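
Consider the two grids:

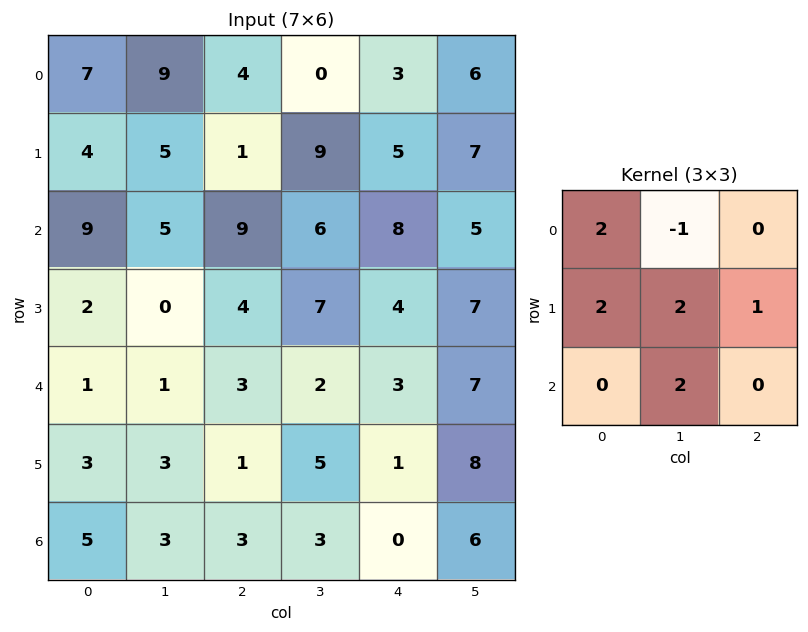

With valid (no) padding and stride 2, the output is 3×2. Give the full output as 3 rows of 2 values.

Output[0,0]: The receptive field on the input at this output position is [7 9 4 / 4 5 1 / 9 5 9]. Elementwise product with the kernel and sum: 7·2 + 9·-1 + 4·2 + 5·2 + 1·1 + 5·2.
Output[0,1]: The receptive field on the input at this output position is [4 0 3 / 1 9 5 / 9 6 8]. Elementwise product with the kernel and sum: 4·2 + 0·-1 + 1·2 + 9·2 + 5·1 + 6·2.

34 45
23 42
20 23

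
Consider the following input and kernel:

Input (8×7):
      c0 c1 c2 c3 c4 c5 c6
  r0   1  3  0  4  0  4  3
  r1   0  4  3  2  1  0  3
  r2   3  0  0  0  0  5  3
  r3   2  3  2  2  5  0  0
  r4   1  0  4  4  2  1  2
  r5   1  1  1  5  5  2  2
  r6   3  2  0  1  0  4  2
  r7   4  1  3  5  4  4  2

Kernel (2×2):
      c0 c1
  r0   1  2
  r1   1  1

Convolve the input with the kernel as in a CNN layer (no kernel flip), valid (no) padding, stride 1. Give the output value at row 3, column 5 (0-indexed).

3

The receptive field on the input at this output position is [0 0 / 1 2]. Elementwise product with the kernel and sum: 0·1 + 0·2 + 1·1 + 2·1.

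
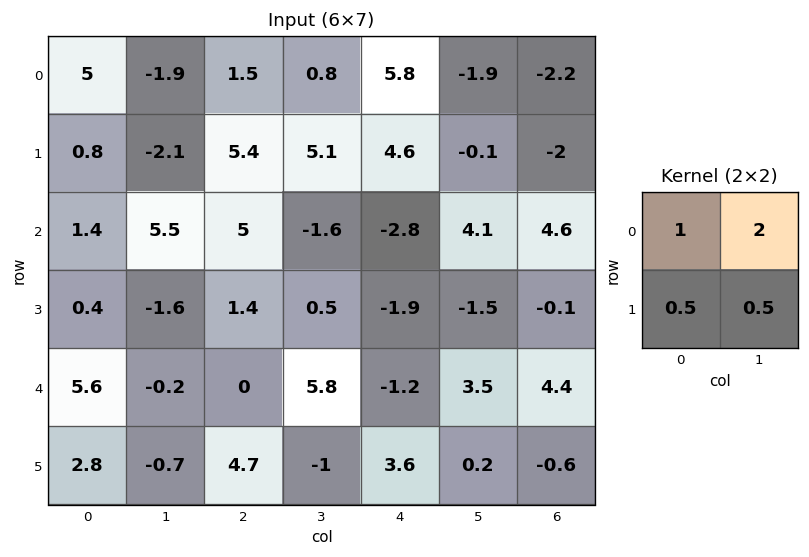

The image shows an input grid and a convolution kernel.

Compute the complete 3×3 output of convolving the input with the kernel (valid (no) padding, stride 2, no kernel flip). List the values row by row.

Output[0,0]: The receptive field on the input at this output position is [5 -1.9 / 0.8 -2.1]. Elementwise product with the kernel and sum: 5·1 + -1.9·2 + 0.8·0.5 + -2.1·0.5.

0.55 8.35 4.25
11.8 2.75 3.7
6.25 13.45 7.7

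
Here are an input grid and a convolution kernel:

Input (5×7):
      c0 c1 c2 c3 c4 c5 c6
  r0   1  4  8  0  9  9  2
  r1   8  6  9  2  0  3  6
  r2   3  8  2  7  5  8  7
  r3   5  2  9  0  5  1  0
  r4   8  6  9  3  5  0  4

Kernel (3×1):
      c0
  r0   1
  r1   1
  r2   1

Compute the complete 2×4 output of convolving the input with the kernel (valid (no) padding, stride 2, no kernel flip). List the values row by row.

Output[0,0]: The receptive field on the input at this output position is [1 / 8 / 3]. Elementwise product with the kernel and sum: 1·1 + 8·1 + 3·1.
Output[0,1]: The receptive field on the input at this output position is [8 / 9 / 2]. Elementwise product with the kernel and sum: 8·1 + 9·1 + 2·1.

12 19 14 15
16 20 15 11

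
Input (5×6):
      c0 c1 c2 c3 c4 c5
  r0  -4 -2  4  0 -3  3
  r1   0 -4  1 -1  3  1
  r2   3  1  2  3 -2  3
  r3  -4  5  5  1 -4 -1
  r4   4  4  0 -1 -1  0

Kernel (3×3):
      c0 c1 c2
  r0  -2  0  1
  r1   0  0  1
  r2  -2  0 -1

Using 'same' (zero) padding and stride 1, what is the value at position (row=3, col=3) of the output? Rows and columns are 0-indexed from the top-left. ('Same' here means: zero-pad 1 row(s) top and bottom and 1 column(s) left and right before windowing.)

-9

The receptive field on the zero-padded input at this output position is [2 3 -2 / 5 1 -4 / 0 -1 -1]. Elementwise product with the kernel and sum: 2·-2 + -2·1 + -4·1 + 0·-2 + -1·-1.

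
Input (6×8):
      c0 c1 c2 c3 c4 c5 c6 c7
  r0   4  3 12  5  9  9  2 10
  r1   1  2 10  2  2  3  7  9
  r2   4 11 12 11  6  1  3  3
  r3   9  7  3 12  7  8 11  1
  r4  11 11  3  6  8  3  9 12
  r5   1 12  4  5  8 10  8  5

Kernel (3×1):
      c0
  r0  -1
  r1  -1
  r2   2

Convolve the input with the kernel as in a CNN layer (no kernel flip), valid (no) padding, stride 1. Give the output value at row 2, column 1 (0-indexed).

4

The receptive field on the input at this output position is [11 / 7 / 11]. Elementwise product with the kernel and sum: 11·-1 + 7·-1 + 11·2.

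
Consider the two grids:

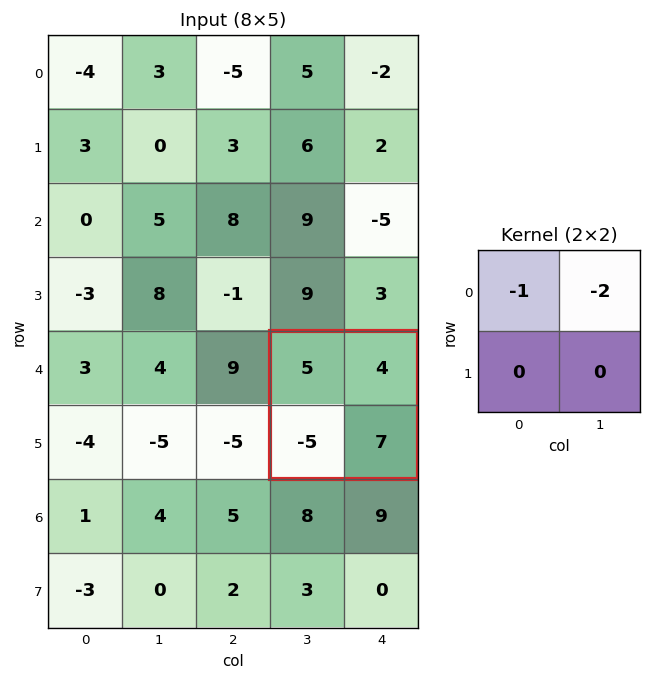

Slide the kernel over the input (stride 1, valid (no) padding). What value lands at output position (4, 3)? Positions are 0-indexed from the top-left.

-13

The receptive field on the input at this output position is [5 4 / -5 7]. Elementwise product with the kernel and sum: 5·-1 + 4·-2.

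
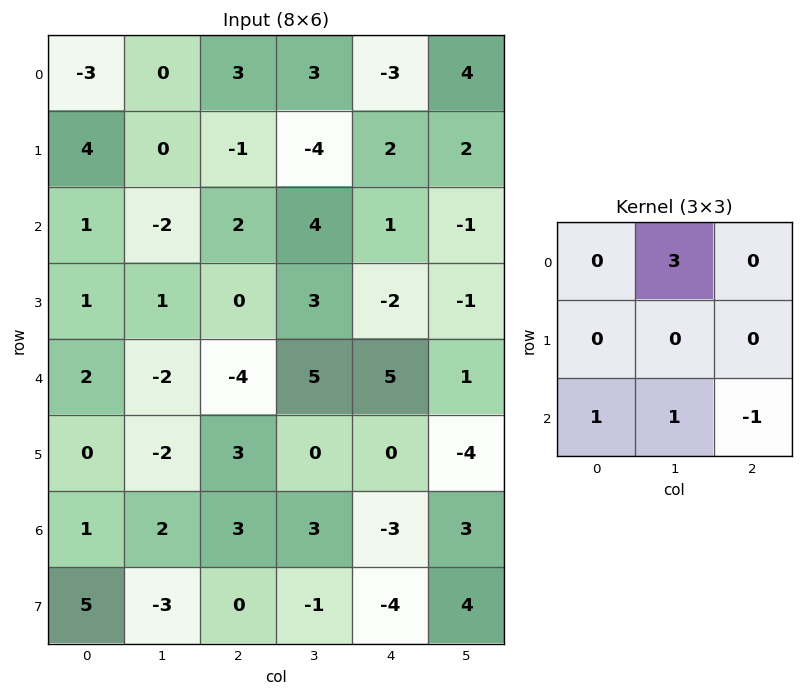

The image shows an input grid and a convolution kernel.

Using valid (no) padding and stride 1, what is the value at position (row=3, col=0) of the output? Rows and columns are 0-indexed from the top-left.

The receptive field on the input at this output position is [1 1 0 / 2 -2 -4 / 0 -2 3]. Elementwise product with the kernel and sum: 1·3 + 0·1 + -2·1 + 3·-1.

-2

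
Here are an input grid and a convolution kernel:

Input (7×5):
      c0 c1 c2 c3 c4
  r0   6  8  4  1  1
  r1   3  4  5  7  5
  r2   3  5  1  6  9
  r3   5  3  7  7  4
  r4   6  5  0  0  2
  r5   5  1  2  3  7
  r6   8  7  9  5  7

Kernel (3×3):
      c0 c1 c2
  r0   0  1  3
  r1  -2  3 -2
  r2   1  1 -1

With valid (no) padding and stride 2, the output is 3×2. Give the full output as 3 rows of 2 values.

Output[0,0]: The receptive field on the input at this output position is [6 8 4 / 3 4 5 / 3 5 1]. Elementwise product with the kernel and sum: 8·1 + 4·3 + 3·-2 + 4·3 + 5·-2 + 3·1 + 5·1 + 1·-1.
Output[0,1]: The receptive field on the input at this output position is [4 1 1 / 5 7 5 / 1 6 9]. Elementwise product with the kernel and sum: 1·1 + 1·3 + 5·-2 + 7·3 + 5·-2 + 1·1 + 6·1 + 9·-1.

23 3
4 30
0 4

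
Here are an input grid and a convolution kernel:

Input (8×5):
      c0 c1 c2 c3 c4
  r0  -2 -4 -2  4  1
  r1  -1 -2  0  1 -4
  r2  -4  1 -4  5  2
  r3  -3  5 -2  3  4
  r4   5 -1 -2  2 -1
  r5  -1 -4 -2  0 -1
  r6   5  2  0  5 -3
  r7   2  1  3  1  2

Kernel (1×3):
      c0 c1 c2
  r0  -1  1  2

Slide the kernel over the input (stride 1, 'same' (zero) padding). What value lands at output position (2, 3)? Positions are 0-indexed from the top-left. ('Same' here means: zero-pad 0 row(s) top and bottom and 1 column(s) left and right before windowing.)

The receptive field on the zero-padded input at this output position is [-4 5 2]. Elementwise product with the kernel and sum: -4·-1 + 5·1 + 2·2.

13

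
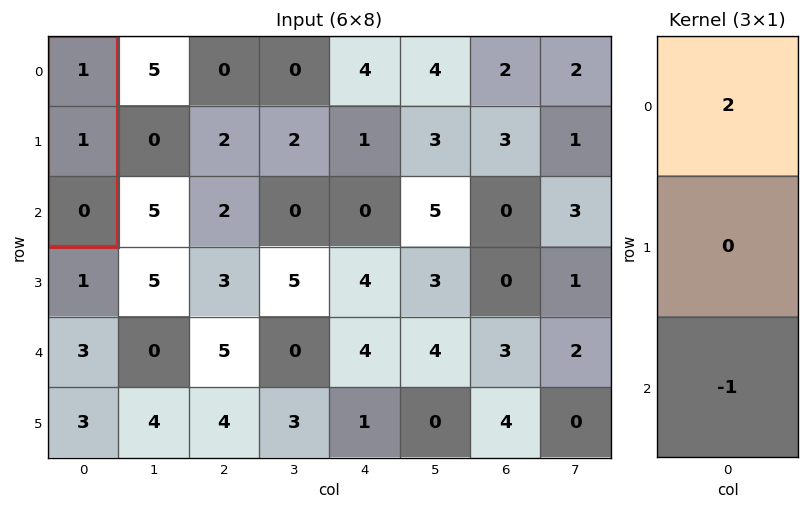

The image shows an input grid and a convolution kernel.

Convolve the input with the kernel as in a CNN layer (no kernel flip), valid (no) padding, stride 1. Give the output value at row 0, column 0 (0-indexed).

2

The receptive field on the input at this output position is [1 / 1 / 0]. Elementwise product with the kernel and sum: 1·2 + 0·-1.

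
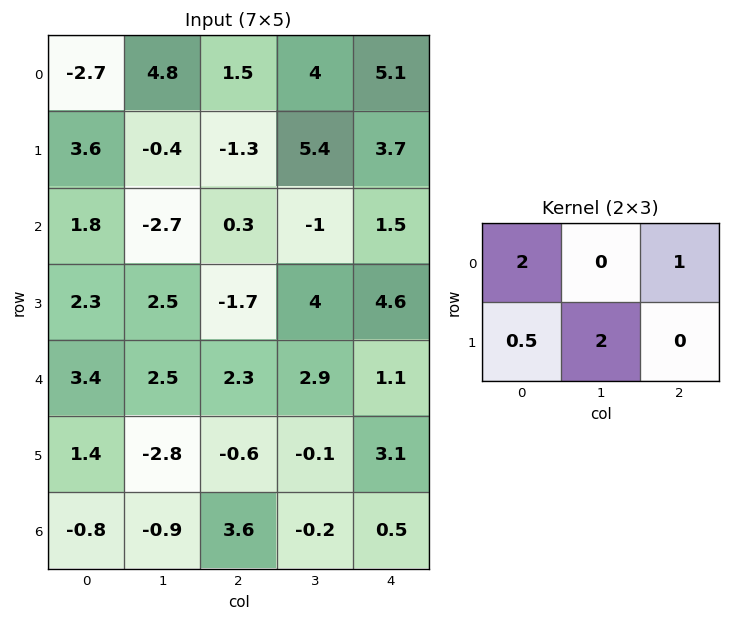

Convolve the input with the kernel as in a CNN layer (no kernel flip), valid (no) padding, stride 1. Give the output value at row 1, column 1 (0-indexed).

3.85

The receptive field on the input at this output position is [-0.4 -1.3 5.4 / -2.7 0.3 -1]. Elementwise product with the kernel and sum: -0.4·2 + 5.4·1 + -2.7·0.5 + 0.3·2.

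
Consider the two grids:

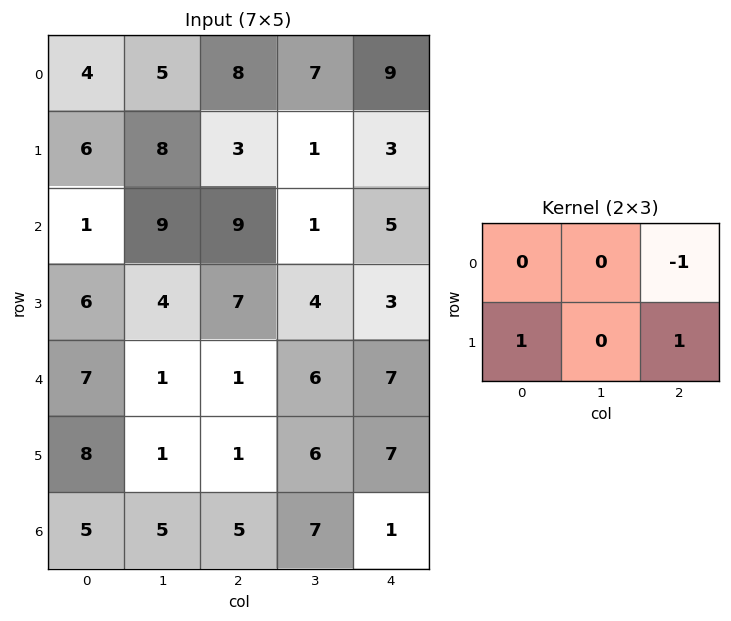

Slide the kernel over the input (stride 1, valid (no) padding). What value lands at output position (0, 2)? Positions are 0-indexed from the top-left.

-3

The receptive field on the input at this output position is [8 7 9 / 3 1 3]. Elementwise product with the kernel and sum: 9·-1 + 3·1 + 3·1.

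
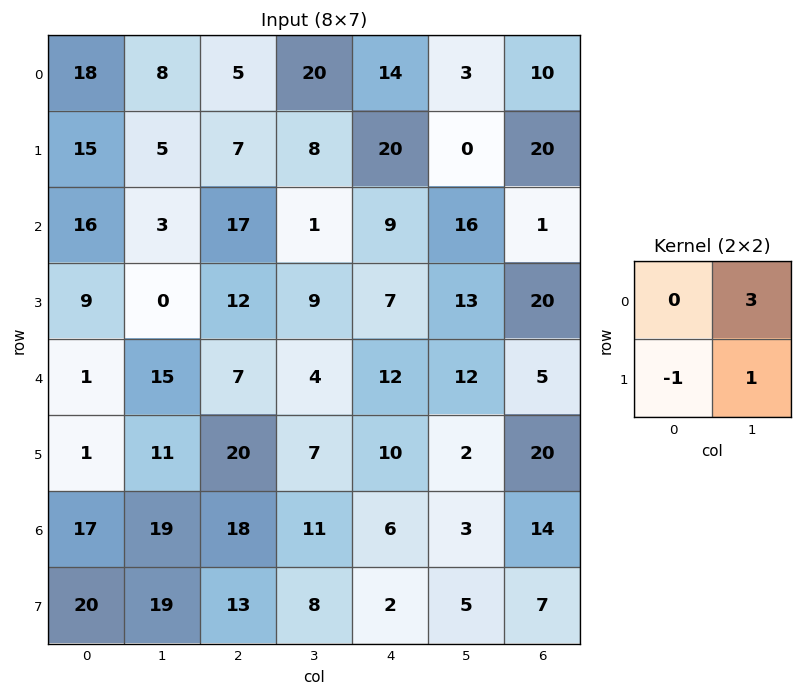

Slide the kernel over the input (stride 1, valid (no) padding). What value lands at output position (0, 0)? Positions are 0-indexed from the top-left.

14

The receptive field on the input at this output position is [18 8 / 15 5]. Elementwise product with the kernel and sum: 8·3 + 15·-1 + 5·1.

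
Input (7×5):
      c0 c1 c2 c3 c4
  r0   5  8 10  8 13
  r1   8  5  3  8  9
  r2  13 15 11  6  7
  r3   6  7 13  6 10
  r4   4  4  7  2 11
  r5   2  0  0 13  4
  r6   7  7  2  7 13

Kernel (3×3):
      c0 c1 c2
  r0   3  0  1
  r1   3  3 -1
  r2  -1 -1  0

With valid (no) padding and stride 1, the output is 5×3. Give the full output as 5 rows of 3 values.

Output[0,0]: The receptive field on the input at this output position is [5 8 10 / 8 5 3 / 13 15 11]. Elementwise product with the kernel and sum: 5·3 + 10·1 + 8·3 + 5·3 + 3·-1 + 13·-1 + 15·-1.

33 22 50
87 75 43
68 94 78
46 58 52
11 -8 58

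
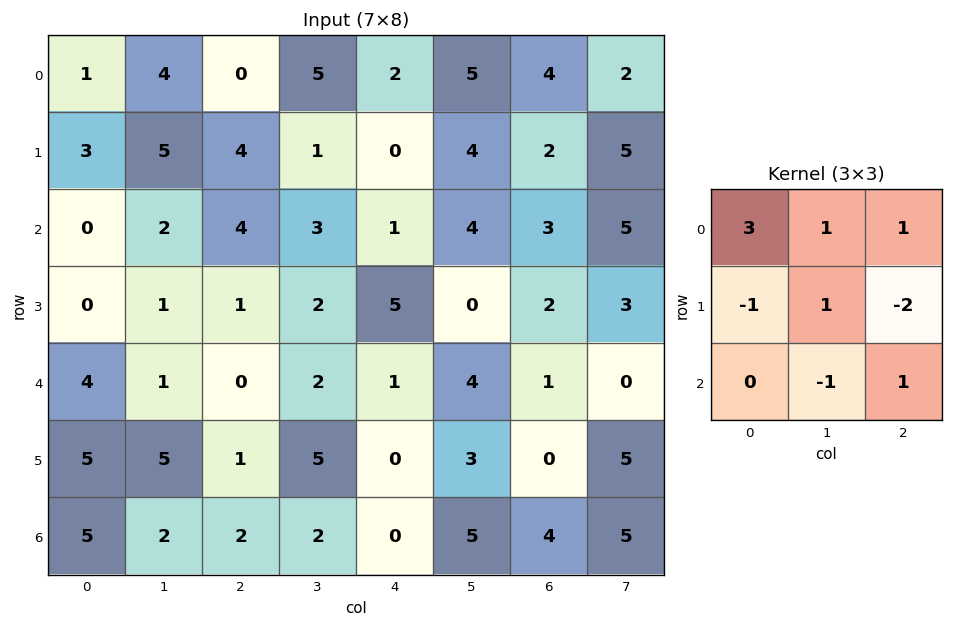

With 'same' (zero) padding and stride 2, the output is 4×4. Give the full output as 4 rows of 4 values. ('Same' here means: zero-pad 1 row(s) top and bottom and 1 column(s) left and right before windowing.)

Output[0,0]: The receptive field on the zero-padded input at this output position is [0 0 0 / 0 1 4 / 0 3 5]. Elementwise product with the kernel and sum: 0·3 + 0·1 + 0·1 + 0·-1 + 1·1 + 4·-2 + 3·-1 + 5·1.

-5 -17 -9 -2
5 17 -8 9
3 5 5 7
11 17 6 3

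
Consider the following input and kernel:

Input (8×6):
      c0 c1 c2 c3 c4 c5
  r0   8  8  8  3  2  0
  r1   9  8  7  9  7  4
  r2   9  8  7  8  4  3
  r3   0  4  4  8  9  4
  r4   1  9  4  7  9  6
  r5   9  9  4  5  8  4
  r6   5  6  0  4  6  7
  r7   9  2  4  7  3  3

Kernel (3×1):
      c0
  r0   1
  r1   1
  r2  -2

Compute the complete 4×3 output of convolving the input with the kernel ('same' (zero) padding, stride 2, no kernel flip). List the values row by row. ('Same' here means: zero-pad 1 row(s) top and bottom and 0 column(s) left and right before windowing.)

-10 -6 -12
18 6 -7
-17 0 2
-4 -4 8

Output[0,0]: The receptive field on the zero-padded input at this output position is [0 / 8 / 9]. Elementwise product with the kernel and sum: 0·1 + 8·1 + 9·-2.
Output[0,1]: The receptive field on the zero-padded input at this output position is [0 / 8 / 7]. Elementwise product with the kernel and sum: 0·1 + 8·1 + 7·-2.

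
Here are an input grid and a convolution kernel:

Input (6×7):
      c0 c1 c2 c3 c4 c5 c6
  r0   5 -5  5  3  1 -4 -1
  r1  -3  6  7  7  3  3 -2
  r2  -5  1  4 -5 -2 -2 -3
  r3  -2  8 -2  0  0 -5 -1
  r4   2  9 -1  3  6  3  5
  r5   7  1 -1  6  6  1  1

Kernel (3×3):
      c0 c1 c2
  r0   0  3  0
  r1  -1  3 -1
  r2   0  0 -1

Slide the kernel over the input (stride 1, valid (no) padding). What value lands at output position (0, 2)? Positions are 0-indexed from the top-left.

The receptive field on the input at this output position is [5 3 1 / 7 7 3 / 4 -5 -2]. Elementwise product with the kernel and sum: 3·3 + 7·-1 + 7·3 + 3·-1 + -2·-1.

22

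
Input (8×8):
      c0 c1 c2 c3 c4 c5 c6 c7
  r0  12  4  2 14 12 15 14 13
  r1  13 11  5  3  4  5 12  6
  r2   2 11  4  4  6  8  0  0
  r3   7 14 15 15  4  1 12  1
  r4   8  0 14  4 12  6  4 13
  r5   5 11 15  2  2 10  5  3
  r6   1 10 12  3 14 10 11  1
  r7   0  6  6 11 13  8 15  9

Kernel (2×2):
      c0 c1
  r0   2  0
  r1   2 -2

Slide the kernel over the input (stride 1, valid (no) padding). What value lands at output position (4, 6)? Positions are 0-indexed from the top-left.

12

The receptive field on the input at this output position is [4 13 / 5 3]. Elementwise product with the kernel and sum: 4·2 + 5·2 + 3·-2.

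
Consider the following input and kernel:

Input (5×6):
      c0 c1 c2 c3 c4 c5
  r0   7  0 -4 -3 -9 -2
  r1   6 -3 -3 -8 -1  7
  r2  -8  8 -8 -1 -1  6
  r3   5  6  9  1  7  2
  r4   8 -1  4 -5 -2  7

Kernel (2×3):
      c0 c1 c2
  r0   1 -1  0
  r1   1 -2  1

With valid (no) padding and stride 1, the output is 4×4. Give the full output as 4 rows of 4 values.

16 -1 11 7
-23 23 -2 0
-14 5 7 -11
13 -17 20 0

Output[0,0]: The receptive field on the input at this output position is [7 0 -4 / 6 -3 -3]. Elementwise product with the kernel and sum: 7·1 + 0·-1 + 6·1 + -3·-2 + -3·1.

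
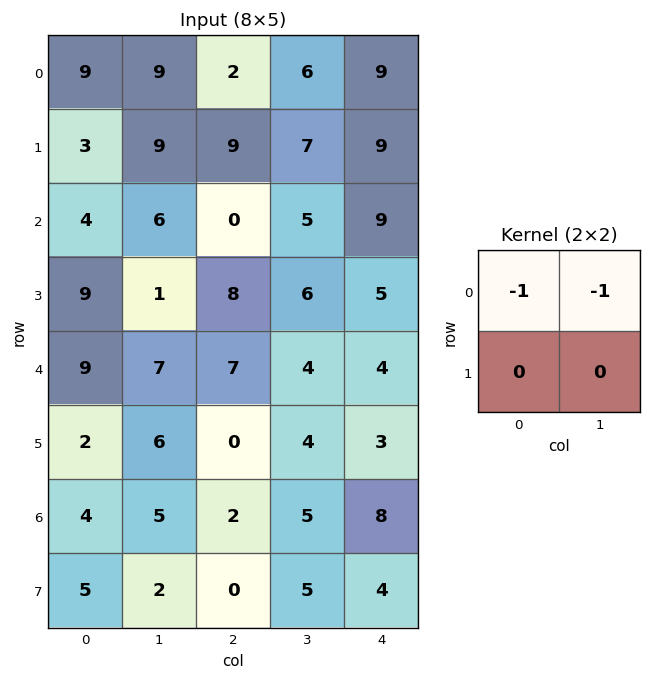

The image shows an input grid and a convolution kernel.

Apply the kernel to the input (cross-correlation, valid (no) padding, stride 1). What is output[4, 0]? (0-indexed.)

The receptive field on the input at this output position is [9 7 / 2 6]. Elementwise product with the kernel and sum: 9·-1 + 7·-1.

-16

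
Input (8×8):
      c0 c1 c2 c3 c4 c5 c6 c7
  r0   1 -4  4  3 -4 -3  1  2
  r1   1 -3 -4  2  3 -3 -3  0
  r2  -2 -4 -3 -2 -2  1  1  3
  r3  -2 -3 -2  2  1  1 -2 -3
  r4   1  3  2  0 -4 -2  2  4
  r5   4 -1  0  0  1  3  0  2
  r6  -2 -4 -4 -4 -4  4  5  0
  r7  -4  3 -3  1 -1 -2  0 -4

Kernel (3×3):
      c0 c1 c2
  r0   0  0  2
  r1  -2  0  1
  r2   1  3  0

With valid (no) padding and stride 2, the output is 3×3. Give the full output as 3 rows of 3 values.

-12 -6 -6
6 3 -12
-18 -23 10

Output[0,0]: The receptive field on the input at this output position is [1 -4 4 / 1 -3 -4 / -2 -4 -3]. Elementwise product with the kernel and sum: 4·2 + 1·-2 + -4·1 + -2·1 + -4·3.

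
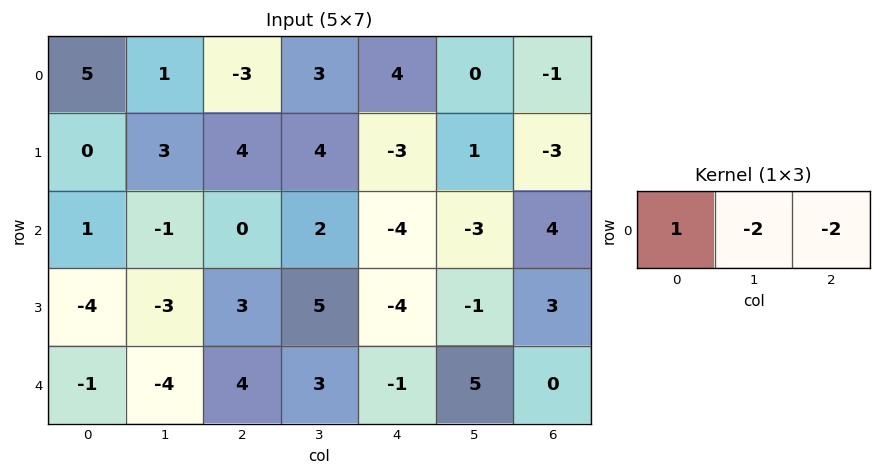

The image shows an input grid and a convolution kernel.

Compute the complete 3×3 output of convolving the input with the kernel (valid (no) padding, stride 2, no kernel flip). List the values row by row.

9 -17 6
3 4 -6
-1 0 -11

Output[0,0]: The receptive field on the input at this output position is [5 1 -3]. Elementwise product with the kernel and sum: 5·1 + 1·-2 + -3·-2.
Output[0,1]: The receptive field on the input at this output position is [-3 3 4]. Elementwise product with the kernel and sum: -3·1 + 3·-2 + 4·-2.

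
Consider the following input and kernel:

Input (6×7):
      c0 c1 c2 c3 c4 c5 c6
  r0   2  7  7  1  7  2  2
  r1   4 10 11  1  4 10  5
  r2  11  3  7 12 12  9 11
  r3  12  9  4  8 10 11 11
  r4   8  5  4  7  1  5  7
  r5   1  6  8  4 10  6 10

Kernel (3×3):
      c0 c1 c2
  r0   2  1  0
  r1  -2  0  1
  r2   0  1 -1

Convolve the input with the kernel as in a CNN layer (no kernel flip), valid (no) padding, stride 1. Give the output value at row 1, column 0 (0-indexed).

8

The receptive field on the input at this output position is [4 10 11 / 11 3 7 / 12 9 4]. Elementwise product with the kernel and sum: 4·2 + 10·1 + 11·-2 + 7·1 + 9·1 + 4·-1.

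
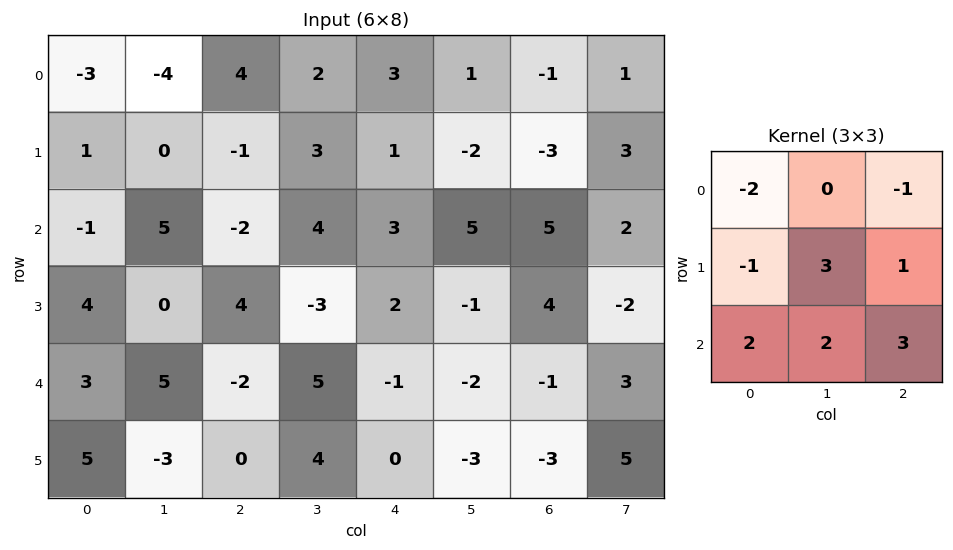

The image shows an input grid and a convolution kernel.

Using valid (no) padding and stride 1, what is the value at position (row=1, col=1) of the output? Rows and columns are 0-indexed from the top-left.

-11

The receptive field on the input at this output position is [0 -1 3 / 5 -2 4 / 0 4 -3]. Elementwise product with the kernel and sum: 0·-2 + 3·-1 + 5·-1 + -2·3 + 4·1 + 0·2 + 4·2 + -3·3.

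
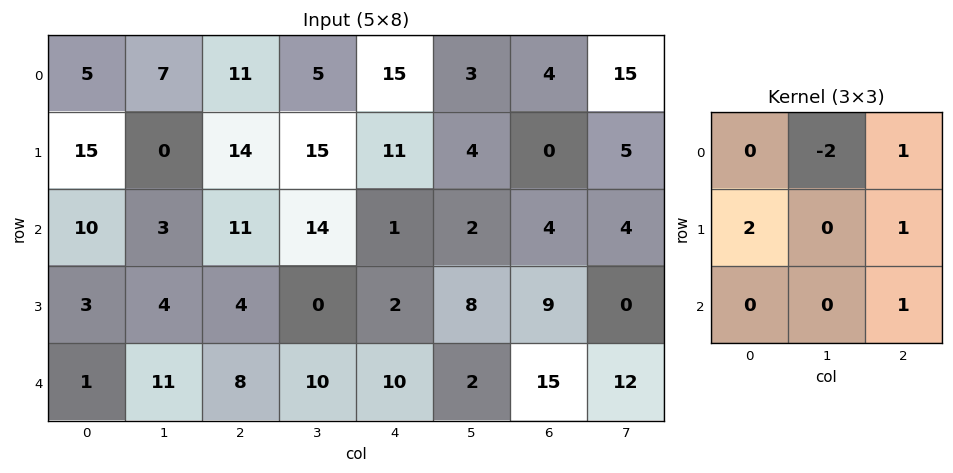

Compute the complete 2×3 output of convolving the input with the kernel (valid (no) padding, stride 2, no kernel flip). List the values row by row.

Output[0,0]: The receptive field on the input at this output position is [5 7 11 / 15 0 14 / 10 3 11]. Elementwise product with the kernel and sum: 7·-2 + 11·1 + 15·2 + 14·1 + 11·1.

52 45 24
23 -7 28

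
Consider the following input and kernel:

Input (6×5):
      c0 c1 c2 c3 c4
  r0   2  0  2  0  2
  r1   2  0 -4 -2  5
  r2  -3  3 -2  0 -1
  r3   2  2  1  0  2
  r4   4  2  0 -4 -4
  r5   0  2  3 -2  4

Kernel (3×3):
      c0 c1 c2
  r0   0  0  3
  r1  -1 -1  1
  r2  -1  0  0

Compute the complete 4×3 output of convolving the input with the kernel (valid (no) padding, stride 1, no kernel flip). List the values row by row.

3 -1 19
-16 -9 15
-13 -5 -2
-3 -8 3

Output[0,0]: The receptive field on the input at this output position is [2 0 2 / 2 0 -4 / -3 3 -2]. Elementwise product with the kernel and sum: 2·3 + 2·-1 + 0·-1 + -4·1 + -3·-1.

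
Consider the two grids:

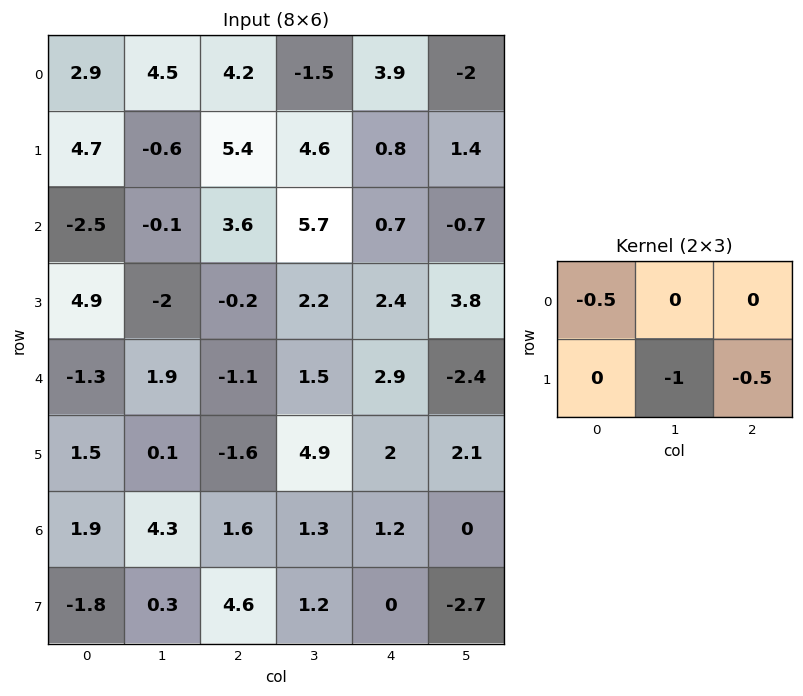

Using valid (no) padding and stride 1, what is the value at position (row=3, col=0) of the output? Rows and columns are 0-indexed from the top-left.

The receptive field on the input at this output position is [4.9 -2 -0.2 / -1.3 1.9 -1.1]. Elementwise product with the kernel and sum: 4.9·-0.5 + 1.9·-1 + -1.1·-0.5.

-3.8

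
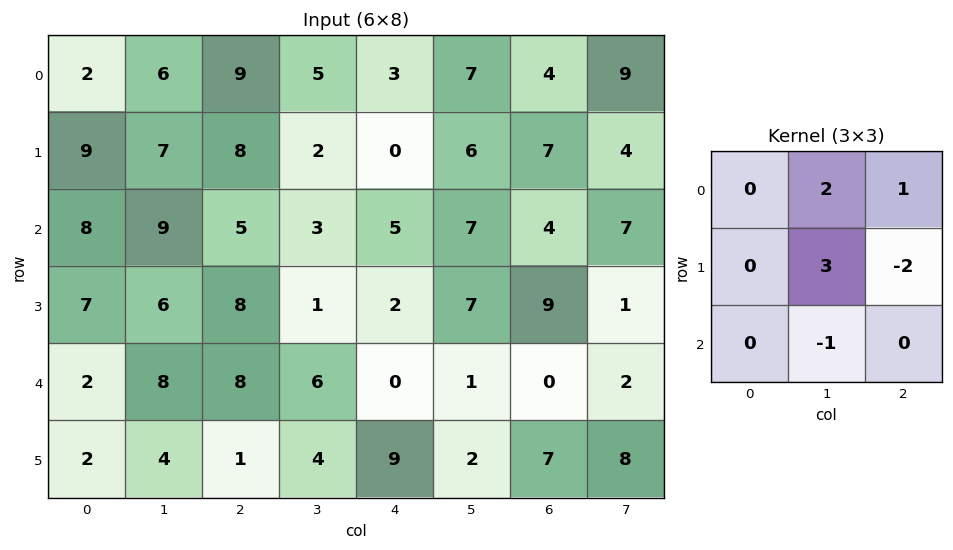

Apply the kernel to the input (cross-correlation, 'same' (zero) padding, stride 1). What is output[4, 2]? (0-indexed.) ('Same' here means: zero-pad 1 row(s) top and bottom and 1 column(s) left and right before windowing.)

The receptive field on the zero-padded input at this output position is [6 8 1 / 8 8 6 / 4 1 4]. Elementwise product with the kernel and sum: 8·2 + 1·1 + 8·3 + 6·-2 + 1·-1.

28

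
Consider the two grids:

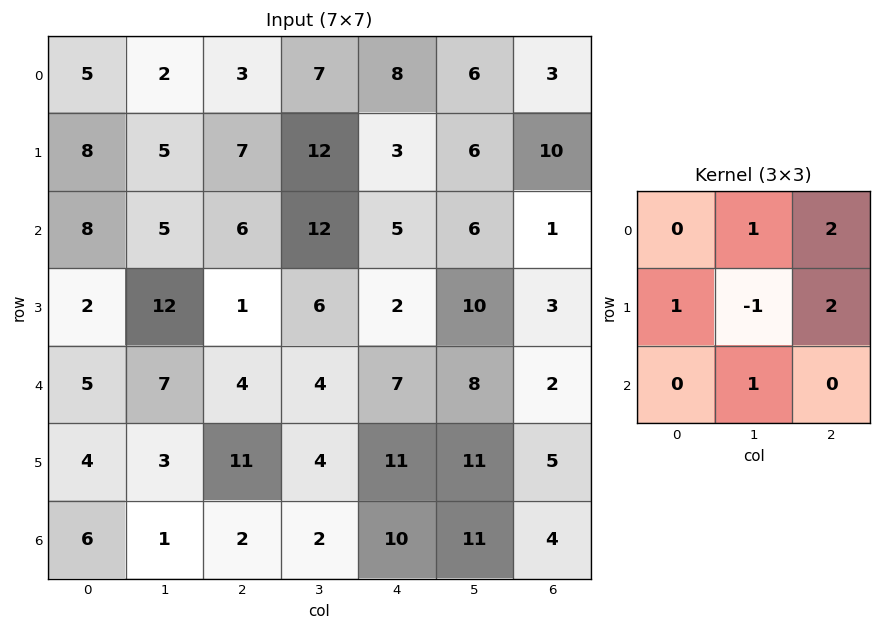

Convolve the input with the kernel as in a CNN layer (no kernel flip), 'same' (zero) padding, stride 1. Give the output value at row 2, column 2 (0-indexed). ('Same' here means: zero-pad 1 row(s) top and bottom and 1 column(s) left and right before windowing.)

55

The receptive field on the zero-padded input at this output position is [5 7 12 / 5 6 12 / 12 1 6]. Elementwise product with the kernel and sum: 7·1 + 12·2 + 5·1 + 6·-1 + 12·2 + 1·1.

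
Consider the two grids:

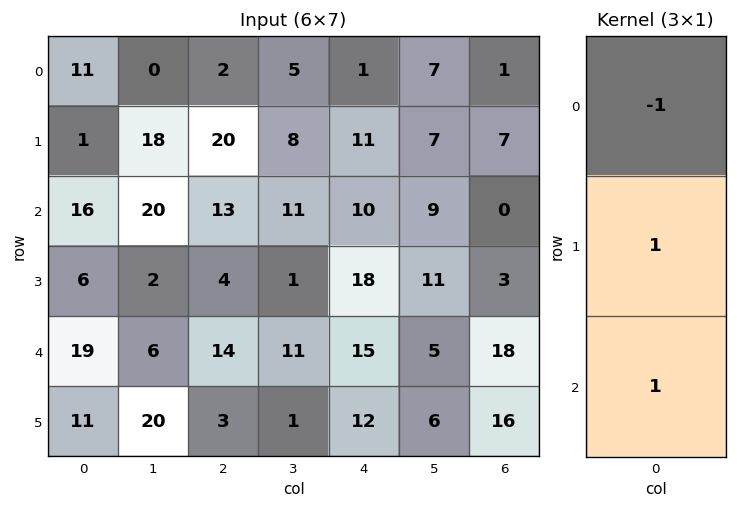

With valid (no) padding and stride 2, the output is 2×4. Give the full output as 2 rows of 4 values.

6 31 20 6
9 5 23 21

Output[0,0]: The receptive field on the input at this output position is [11 / 1 / 16]. Elementwise product with the kernel and sum: 11·-1 + 1·1 + 16·1.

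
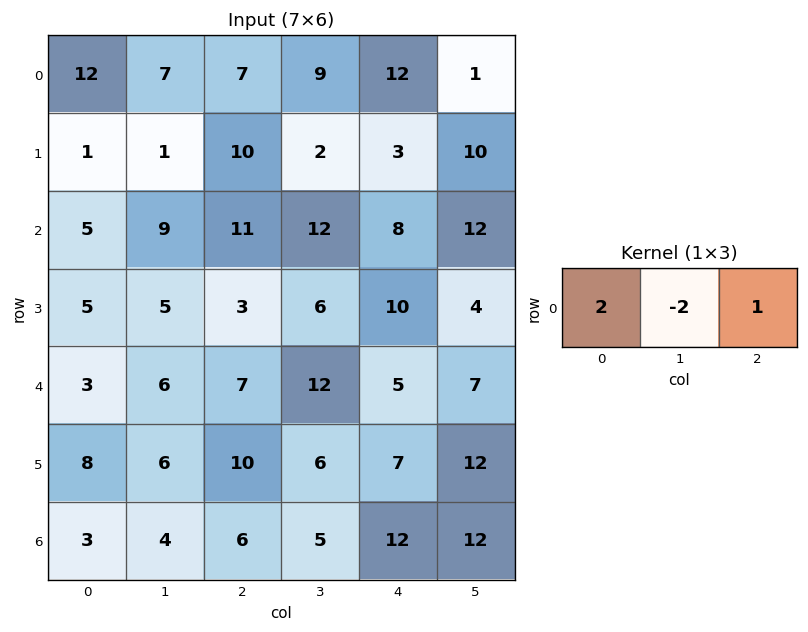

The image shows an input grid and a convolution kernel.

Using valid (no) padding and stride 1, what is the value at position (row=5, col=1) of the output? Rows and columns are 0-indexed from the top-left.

The receptive field on the input at this output position is [6 10 6]. Elementwise product with the kernel and sum: 6·2 + 10·-2 + 6·1.

-2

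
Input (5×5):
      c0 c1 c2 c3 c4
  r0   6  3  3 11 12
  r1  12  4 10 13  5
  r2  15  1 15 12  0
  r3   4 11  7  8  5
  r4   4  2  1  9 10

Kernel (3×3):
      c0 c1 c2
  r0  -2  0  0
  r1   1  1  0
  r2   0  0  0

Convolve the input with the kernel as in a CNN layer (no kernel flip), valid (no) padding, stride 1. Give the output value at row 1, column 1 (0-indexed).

The receptive field on the input at this output position is [4 10 13 / 1 15 12 / 11 7 8]. Elementwise product with the kernel and sum: 4·-2 + 1·1 + 15·1.

8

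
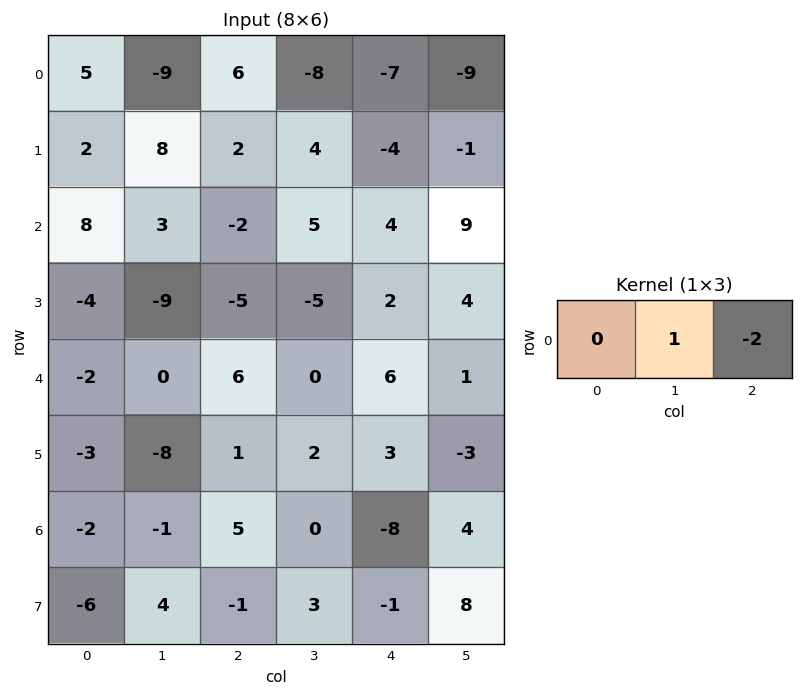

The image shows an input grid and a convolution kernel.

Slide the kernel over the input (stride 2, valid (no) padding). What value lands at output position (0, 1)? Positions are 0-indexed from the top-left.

6

The receptive field on the input at this output position is [6 -8 -7]. Elementwise product with the kernel and sum: -8·1 + -7·-2.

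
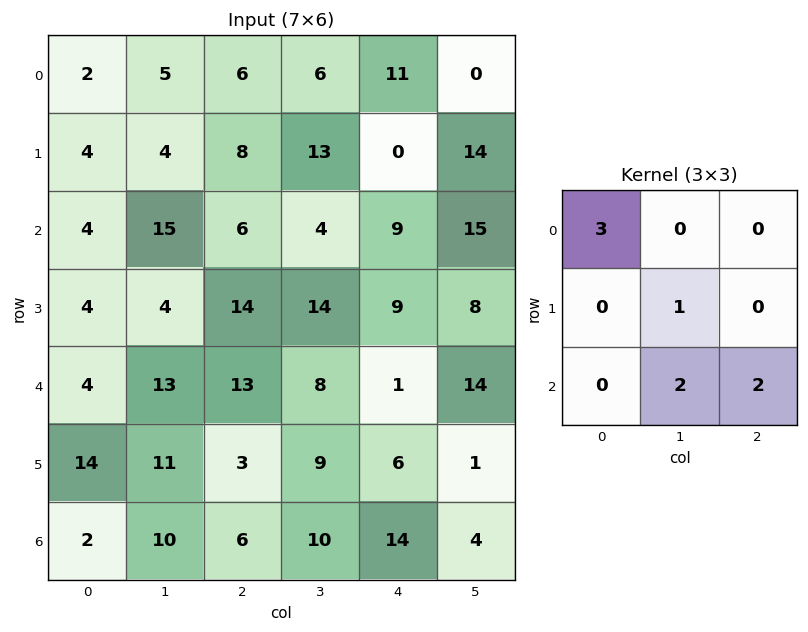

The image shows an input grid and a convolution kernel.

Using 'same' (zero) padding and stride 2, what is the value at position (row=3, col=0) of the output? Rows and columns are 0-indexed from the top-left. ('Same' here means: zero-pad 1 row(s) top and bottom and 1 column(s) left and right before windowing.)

2

The receptive field on the zero-padded input at this output position is [0 14 11 / 0 2 10 / 0 0 0]. Elementwise product with the kernel and sum: 0·3 + 2·1 + 0·2 + 0·2.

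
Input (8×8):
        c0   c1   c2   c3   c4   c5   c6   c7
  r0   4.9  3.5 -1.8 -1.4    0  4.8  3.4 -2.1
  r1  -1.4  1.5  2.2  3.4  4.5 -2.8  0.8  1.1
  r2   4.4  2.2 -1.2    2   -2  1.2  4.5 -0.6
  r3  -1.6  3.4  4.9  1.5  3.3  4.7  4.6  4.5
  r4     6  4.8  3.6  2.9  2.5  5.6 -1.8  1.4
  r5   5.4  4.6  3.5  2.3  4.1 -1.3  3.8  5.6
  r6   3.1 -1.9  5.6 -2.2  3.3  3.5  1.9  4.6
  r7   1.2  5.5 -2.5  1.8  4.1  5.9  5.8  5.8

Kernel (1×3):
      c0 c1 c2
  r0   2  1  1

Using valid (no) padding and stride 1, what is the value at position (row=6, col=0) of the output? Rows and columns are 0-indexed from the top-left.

The receptive field on the input at this output position is [3.1 -1.9 5.6]. Elementwise product with the kernel and sum: 3.1·2 + -1.9·1 + 5.6·1.

9.9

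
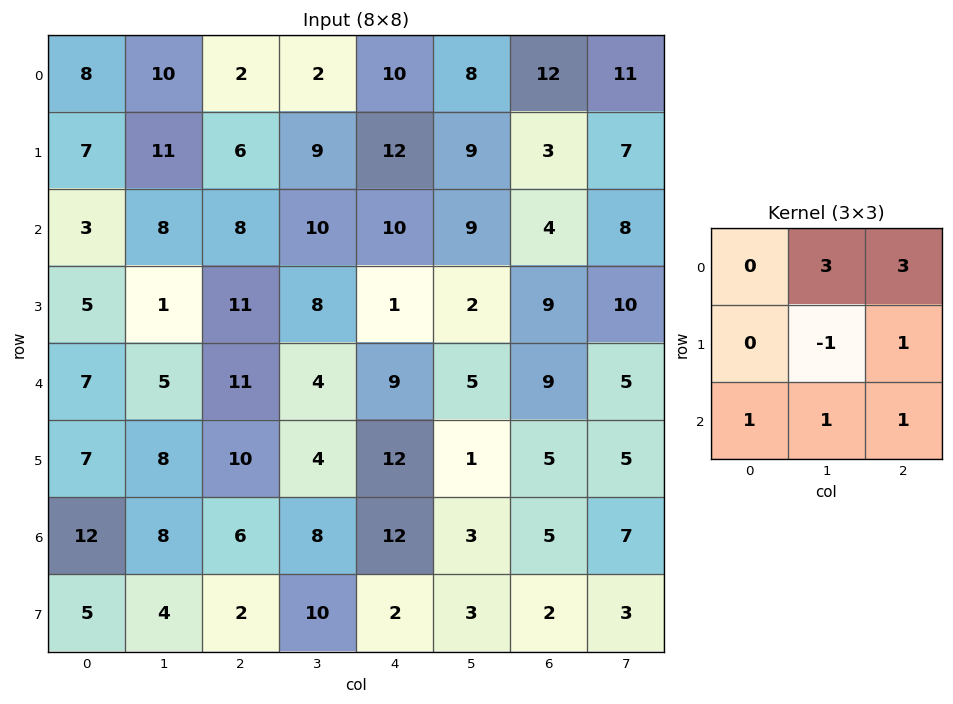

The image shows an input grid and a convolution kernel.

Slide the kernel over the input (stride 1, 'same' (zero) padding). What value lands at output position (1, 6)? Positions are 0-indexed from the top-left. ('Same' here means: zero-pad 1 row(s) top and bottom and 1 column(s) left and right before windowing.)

94

The receptive field on the zero-padded input at this output position is [8 12 11 / 9 3 7 / 9 4 8]. Elementwise product with the kernel and sum: 12·3 + 11·3 + 3·-1 + 7·1 + 9·1 + 4·1 + 8·1.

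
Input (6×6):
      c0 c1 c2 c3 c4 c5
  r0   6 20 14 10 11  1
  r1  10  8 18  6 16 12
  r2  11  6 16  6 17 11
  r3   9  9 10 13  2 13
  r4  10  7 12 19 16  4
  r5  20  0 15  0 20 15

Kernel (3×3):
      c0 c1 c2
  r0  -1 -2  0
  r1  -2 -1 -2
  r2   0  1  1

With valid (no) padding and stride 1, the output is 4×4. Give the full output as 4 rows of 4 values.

Output[0,0]: The receptive field on the input at this output position is [6 20 14 / 10 8 18 / 11 6 16]. Elementwise product with the kernel and sum: 6·-1 + 20·-2 + 10·-2 + 8·-1 + 18·-2 + 6·1 + 16·1.
Output[0,1]: The receptive field on the input at this output position is [20 14 10 / 8 18 6 / 6 16 6]. Elementwise product with the kernel and sum: 20·-1 + 14·-2 + 8·-2 + 18·-1 + 6·-2 + 16·1 + 6·1.

-88 -72 -85 -56
-67 -61 -87 -74
-51 -61 -30 -74
-63 -78 -91 -44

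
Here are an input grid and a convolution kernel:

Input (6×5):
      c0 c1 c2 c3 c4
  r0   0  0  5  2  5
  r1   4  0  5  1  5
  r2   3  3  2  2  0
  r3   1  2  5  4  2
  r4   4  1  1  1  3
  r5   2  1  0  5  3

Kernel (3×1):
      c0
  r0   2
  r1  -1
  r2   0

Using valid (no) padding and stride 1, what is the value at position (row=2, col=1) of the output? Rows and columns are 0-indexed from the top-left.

4

The receptive field on the input at this output position is [3 / 2 / 1]. Elementwise product with the kernel and sum: 3·2 + 2·-1.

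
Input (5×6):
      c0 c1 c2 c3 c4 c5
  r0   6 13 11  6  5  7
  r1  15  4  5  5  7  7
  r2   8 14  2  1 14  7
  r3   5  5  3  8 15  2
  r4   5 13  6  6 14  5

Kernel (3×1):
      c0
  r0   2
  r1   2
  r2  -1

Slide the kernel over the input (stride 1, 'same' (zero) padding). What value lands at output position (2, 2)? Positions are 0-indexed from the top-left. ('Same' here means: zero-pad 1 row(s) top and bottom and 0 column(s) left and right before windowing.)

11

The receptive field on the zero-padded input at this output position is [5 / 2 / 3]. Elementwise product with the kernel and sum: 5·2 + 2·2 + 3·-1.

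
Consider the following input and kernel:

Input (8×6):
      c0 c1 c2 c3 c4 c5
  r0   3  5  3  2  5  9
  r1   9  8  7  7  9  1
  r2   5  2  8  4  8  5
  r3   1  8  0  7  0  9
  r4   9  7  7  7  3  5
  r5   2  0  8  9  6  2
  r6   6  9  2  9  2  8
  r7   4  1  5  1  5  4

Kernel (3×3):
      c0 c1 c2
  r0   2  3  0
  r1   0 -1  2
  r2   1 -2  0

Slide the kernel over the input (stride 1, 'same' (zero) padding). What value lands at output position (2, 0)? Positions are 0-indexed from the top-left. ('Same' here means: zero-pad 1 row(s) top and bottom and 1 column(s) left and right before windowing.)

24

The receptive field on the zero-padded input at this output position is [0 9 8 / 0 5 2 / 0 1 8]. Elementwise product with the kernel and sum: 0·2 + 9·3 + 5·-1 + 2·2 + 0·1 + 1·-2.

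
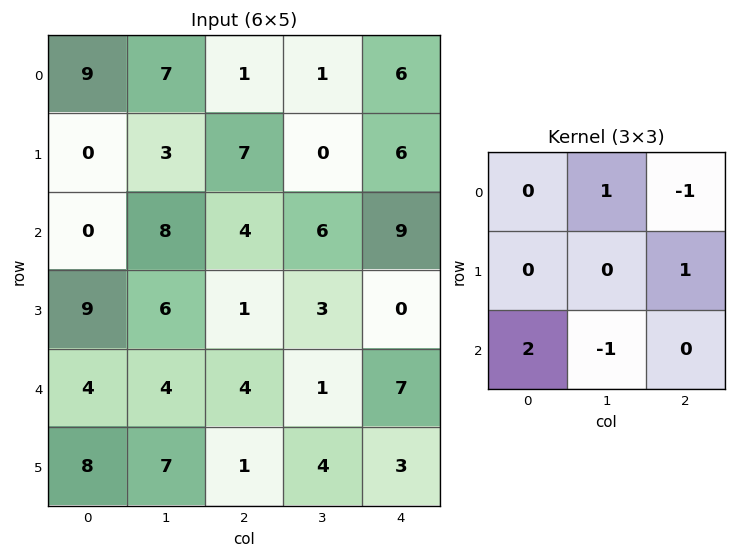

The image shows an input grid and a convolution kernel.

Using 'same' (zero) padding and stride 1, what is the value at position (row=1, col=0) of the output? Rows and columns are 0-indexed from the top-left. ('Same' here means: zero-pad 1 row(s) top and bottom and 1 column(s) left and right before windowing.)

The receptive field on the zero-padded input at this output position is [0 9 7 / 0 0 3 / 0 0 8]. Elementwise product with the kernel and sum: 9·1 + 7·-1 + 3·1 + 0·2 + 0·-1.

5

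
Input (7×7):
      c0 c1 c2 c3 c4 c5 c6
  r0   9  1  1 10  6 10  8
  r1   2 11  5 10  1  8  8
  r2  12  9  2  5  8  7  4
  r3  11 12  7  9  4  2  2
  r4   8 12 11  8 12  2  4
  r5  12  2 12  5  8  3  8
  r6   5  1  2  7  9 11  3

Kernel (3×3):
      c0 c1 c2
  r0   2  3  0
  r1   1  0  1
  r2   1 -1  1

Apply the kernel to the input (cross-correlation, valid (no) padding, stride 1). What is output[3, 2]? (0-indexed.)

The receptive field on the input at this output position is [7 9 4 / 11 8 12 / 12 5 8]. Elementwise product with the kernel and sum: 7·2 + 9·3 + 11·1 + 12·1 + 12·1 + 5·-1 + 8·1.

79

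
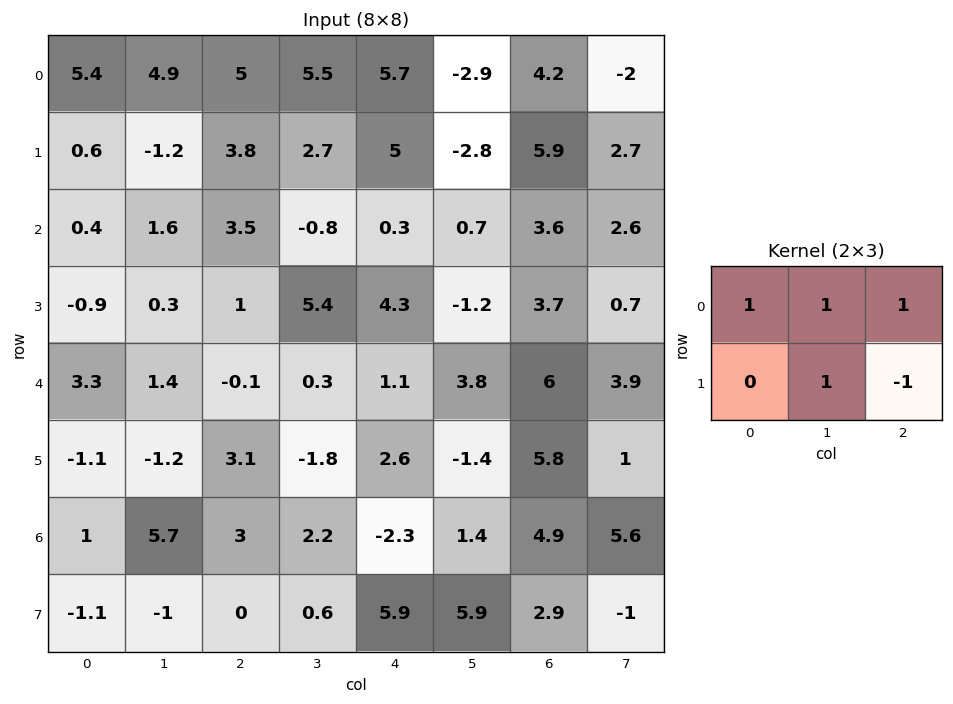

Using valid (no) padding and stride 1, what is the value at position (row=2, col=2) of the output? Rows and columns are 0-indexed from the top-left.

4.1

The receptive field on the input at this output position is [3.5 -0.8 0.3 / 1 5.4 4.3]. Elementwise product with the kernel and sum: 3.5·1 + -0.8·1 + 0.3·1 + 5.4·1 + 4.3·-1.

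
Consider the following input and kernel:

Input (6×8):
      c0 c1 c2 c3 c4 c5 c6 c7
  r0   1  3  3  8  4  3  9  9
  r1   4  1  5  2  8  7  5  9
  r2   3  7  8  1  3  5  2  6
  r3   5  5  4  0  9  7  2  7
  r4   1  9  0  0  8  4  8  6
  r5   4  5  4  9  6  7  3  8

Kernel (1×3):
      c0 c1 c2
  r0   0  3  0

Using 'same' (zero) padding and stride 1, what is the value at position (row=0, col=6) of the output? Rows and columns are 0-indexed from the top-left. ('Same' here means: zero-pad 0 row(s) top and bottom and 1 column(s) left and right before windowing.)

27

The receptive field on the zero-padded input at this output position is [3 9 9]. Elementwise product with the kernel and sum: 9·3.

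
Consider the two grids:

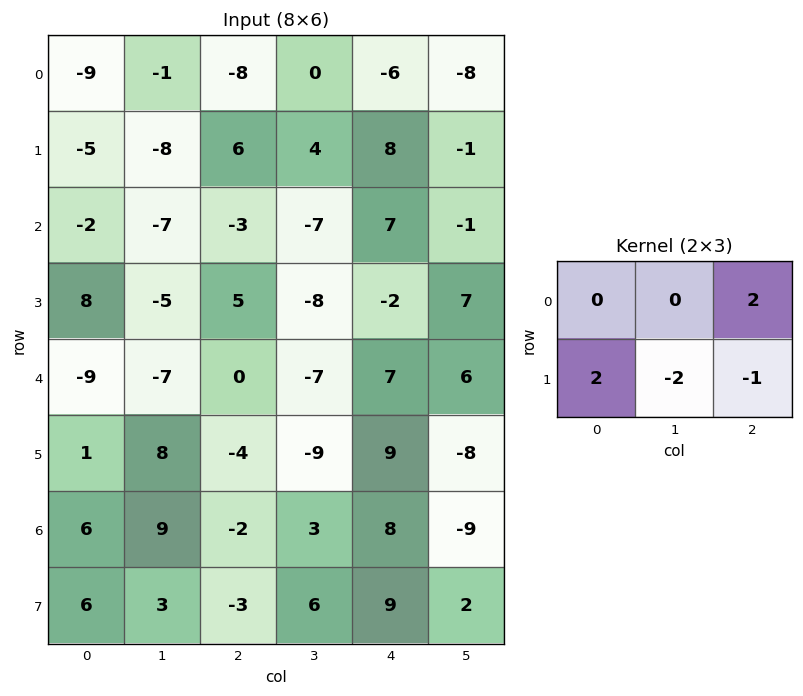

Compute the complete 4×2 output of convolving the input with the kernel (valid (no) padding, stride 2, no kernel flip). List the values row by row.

-16 -16
15 42
-10 15
5 -11

Output[0,0]: The receptive field on the input at this output position is [-9 -1 -8 / -5 -8 6]. Elementwise product with the kernel and sum: -8·2 + -5·2 + -8·-2 + 6·-1.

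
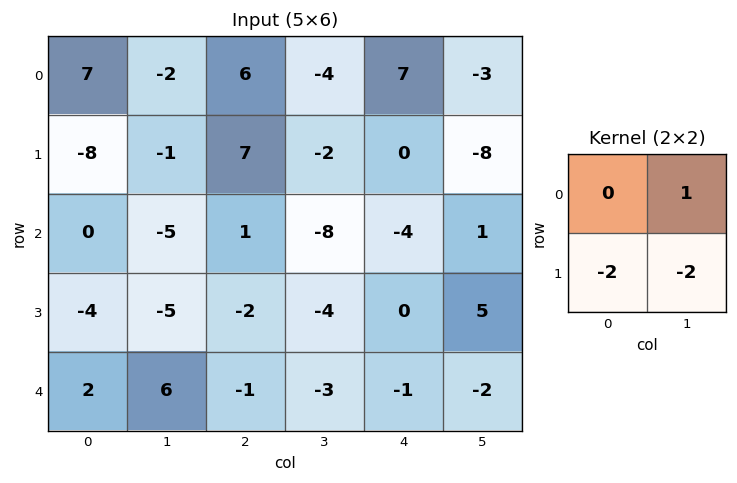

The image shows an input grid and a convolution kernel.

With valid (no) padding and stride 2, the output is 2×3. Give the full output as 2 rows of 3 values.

16 -14 13
13 4 -9

Output[0,0]: The receptive field on the input at this output position is [7 -2 / -8 -1]. Elementwise product with the kernel and sum: -2·1 + -8·-2 + -1·-2.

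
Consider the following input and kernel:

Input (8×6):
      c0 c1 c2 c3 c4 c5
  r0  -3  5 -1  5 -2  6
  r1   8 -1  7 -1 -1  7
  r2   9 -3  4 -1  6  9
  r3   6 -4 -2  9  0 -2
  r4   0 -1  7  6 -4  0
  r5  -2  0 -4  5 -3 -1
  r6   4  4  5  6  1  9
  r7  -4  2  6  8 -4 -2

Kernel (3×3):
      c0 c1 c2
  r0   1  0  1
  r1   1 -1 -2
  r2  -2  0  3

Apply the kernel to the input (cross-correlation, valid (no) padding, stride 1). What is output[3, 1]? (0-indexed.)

0

The receptive field on the input at this output position is [-4 -2 9 / -1 7 6 / 0 -4 5]. Elementwise product with the kernel and sum: -4·1 + 9·1 + -1·1 + 7·-1 + 6·-2 + 0·-2 + 5·3.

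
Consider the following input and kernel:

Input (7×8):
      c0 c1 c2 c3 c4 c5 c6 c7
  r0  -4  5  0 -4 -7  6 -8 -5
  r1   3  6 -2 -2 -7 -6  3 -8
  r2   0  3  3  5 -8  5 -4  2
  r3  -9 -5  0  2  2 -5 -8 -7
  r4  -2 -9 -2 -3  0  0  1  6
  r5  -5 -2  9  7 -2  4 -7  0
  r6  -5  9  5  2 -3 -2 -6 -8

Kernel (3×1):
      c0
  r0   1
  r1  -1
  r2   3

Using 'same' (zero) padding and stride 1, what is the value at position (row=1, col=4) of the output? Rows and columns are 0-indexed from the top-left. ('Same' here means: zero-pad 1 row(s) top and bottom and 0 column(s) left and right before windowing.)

The receptive field on the zero-padded input at this output position is [-7 / -7 / -8]. Elementwise product with the kernel and sum: -7·1 + -7·-1 + -8·3.

-24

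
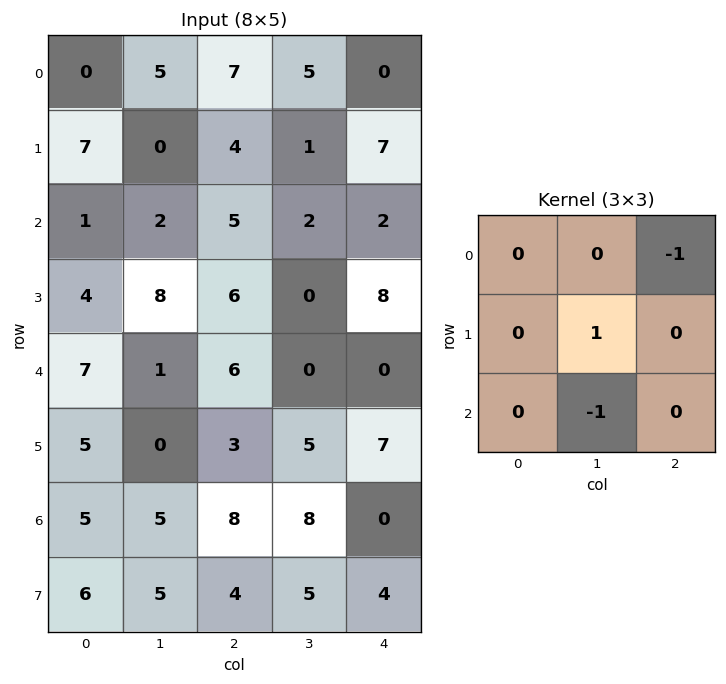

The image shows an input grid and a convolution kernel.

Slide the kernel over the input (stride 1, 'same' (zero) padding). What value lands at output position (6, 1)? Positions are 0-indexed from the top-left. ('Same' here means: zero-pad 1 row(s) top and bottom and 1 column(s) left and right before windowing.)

The receptive field on the zero-padded input at this output position is [5 0 3 / 5 5 8 / 6 5 4]. Elementwise product with the kernel and sum: 3·-1 + 5·1 + 5·-1.

-3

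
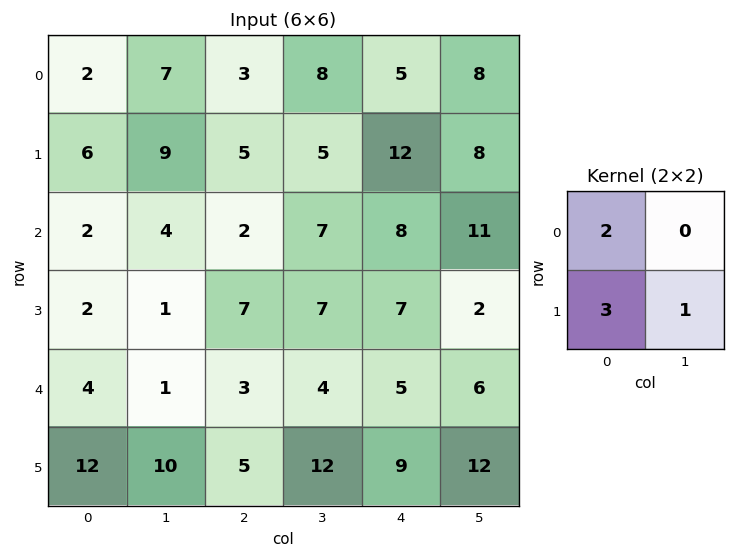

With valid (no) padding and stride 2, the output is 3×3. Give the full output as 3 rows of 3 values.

31 26 54
11 32 39
54 33 49

Output[0,0]: The receptive field on the input at this output position is [2 7 / 6 9]. Elementwise product with the kernel and sum: 2·2 + 6·3 + 9·1.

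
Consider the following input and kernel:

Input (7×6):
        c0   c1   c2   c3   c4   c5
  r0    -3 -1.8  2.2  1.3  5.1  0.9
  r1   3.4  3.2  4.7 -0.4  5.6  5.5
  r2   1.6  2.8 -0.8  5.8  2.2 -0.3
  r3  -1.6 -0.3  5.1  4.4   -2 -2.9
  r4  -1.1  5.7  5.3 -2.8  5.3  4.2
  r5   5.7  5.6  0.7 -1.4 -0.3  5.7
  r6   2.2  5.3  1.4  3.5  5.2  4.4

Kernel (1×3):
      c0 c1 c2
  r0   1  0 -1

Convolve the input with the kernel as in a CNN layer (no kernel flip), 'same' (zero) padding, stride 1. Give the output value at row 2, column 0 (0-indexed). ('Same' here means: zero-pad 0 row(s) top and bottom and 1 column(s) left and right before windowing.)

The receptive field on the zero-padded input at this output position is [0 1.6 2.8]. Elementwise product with the kernel and sum: 0·1 + 2.8·-1.

-2.8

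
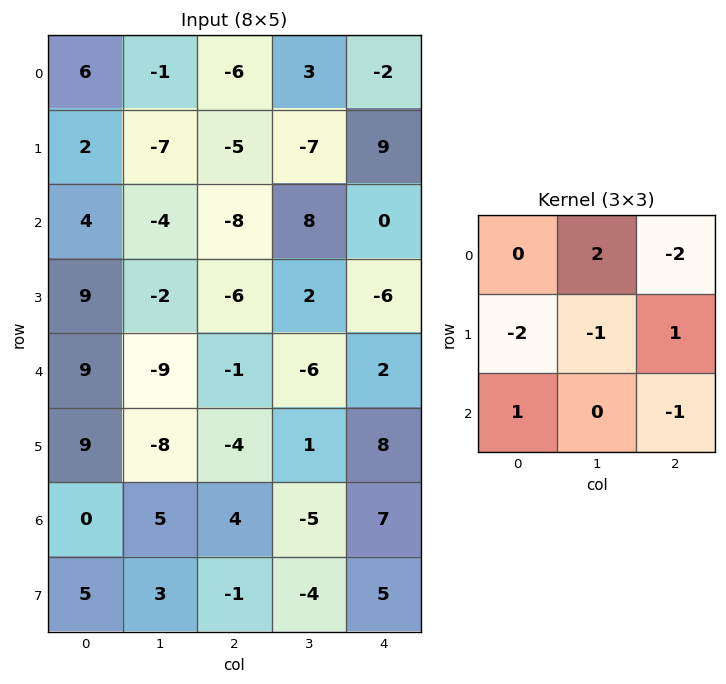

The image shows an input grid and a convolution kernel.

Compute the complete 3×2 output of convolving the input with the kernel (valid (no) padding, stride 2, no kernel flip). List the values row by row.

Output[0,0]: The receptive field on the input at this output position is [6 -1 -6 / 2 -7 -5 / 4 -4 -8]. Elementwise product with the kernel and sum: -1·2 + -6·-2 + 2·-2 + -7·-1 + -5·1 + 4·1 + -8·-1.
Output[0,1]: The receptive field on the input at this output position is [-6 3 -2 / -5 -7 9 / -8 8 0]. Elementwise product with the kernel and sum: 3·2 + -2·-2 + -5·-2 + -7·-1 + 9·1 + -8·1 + 0·-1.

20 28
-4 17
-34 -4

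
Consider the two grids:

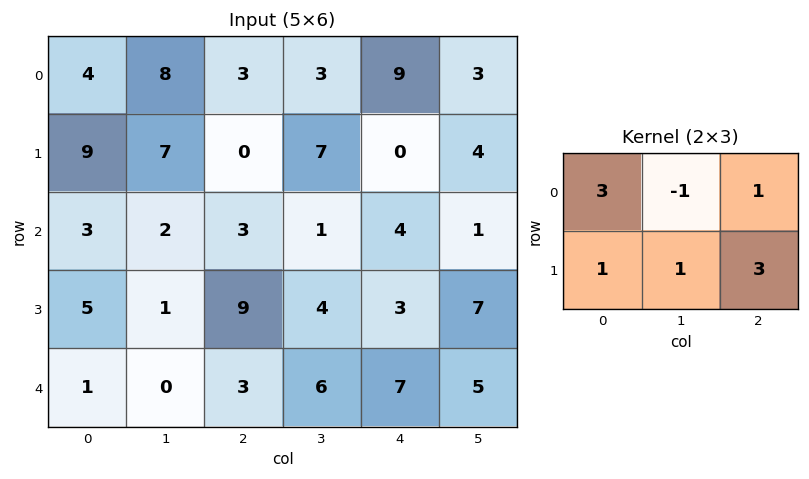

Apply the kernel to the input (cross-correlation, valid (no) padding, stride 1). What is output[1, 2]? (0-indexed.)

9

The receptive field on the input at this output position is [0 7 0 / 3 1 4]. Elementwise product with the kernel and sum: 0·3 + 7·-1 + 0·1 + 3·1 + 1·1 + 4·3.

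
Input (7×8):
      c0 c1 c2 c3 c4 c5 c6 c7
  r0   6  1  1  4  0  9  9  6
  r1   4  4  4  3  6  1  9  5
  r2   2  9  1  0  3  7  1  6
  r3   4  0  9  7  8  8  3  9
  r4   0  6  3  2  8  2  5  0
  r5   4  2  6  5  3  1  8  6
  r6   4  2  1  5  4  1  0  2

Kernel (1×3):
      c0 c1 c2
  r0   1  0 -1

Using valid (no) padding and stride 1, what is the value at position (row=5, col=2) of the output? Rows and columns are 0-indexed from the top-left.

3

The receptive field on the input at this output position is [6 5 3]. Elementwise product with the kernel and sum: 6·1 + 3·-1.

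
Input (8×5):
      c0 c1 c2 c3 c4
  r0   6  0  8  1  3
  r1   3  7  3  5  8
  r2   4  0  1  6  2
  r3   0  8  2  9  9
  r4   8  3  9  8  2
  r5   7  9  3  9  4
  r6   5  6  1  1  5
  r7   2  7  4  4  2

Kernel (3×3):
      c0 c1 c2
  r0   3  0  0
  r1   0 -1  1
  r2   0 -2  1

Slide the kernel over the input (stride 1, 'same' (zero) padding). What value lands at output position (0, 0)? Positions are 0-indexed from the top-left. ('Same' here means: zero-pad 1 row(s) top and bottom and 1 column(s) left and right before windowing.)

-5

The receptive field on the zero-padded input at this output position is [0 0 0 / 0 6 0 / 0 3 7]. Elementwise product with the kernel and sum: 0·3 + 6·-1 + 0·1 + 3·-2 + 7·1.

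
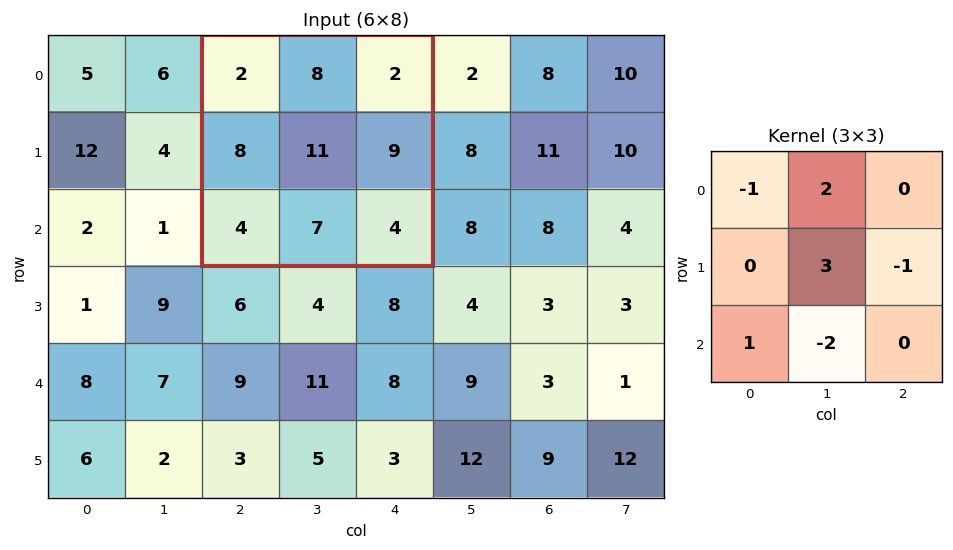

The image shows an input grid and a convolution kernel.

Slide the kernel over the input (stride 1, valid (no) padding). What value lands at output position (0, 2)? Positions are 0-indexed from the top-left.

The receptive field on the input at this output position is [2 8 2 / 8 11 9 / 4 7 4]. Elementwise product with the kernel and sum: 2·-1 + 8·2 + 11·3 + 9·-1 + 4·1 + 7·-2.

28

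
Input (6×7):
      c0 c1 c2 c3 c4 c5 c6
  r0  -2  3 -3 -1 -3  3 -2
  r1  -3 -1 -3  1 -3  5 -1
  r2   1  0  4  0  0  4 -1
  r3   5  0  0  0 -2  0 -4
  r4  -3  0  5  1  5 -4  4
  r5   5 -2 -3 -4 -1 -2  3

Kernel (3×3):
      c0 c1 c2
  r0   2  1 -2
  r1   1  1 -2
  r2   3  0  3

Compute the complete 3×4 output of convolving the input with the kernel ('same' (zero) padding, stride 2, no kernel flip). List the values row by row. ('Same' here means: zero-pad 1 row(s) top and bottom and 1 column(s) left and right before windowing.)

-11 2 8 16
0 -3 -19 12
-4 -15 -6 -10

Output[0,0]: The receptive field on the zero-padded input at this output position is [0 0 0 / 0 -2 3 / 0 -3 -1]. Elementwise product with the kernel and sum: 0·2 + 0·1 + 0·-2 + 0·1 + -2·1 + 3·-2 + 0·3 + -1·3.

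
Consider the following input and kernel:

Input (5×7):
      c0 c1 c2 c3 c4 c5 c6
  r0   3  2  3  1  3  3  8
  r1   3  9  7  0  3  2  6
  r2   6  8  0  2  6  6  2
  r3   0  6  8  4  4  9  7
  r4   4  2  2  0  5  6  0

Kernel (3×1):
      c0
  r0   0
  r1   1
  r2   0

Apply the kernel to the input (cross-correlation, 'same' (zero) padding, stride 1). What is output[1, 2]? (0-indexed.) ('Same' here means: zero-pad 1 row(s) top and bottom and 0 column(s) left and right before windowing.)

7

The receptive field on the zero-padded input at this output position is [3 / 7 / 0]. Elementwise product with the kernel and sum: 7·1.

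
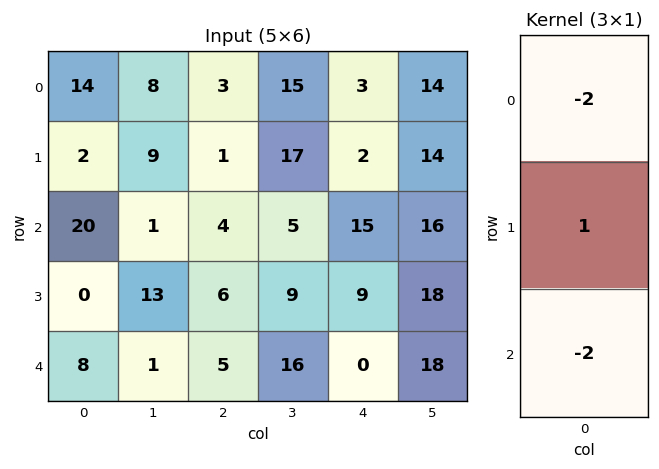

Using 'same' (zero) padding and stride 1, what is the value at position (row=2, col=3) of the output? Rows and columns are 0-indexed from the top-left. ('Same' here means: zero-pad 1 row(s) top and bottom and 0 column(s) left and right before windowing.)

-47

The receptive field on the zero-padded input at this output position is [17 / 5 / 9]. Elementwise product with the kernel and sum: 17·-2 + 5·1 + 9·-2.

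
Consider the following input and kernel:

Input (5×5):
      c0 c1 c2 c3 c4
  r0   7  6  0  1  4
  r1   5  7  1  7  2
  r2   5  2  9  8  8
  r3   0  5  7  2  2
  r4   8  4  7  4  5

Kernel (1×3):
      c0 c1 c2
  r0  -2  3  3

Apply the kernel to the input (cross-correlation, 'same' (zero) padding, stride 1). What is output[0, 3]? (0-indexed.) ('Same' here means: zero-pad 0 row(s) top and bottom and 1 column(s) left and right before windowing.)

15

The receptive field on the zero-padded input at this output position is [0 1 4]. Elementwise product with the kernel and sum: 0·-2 + 1·3 + 4·3.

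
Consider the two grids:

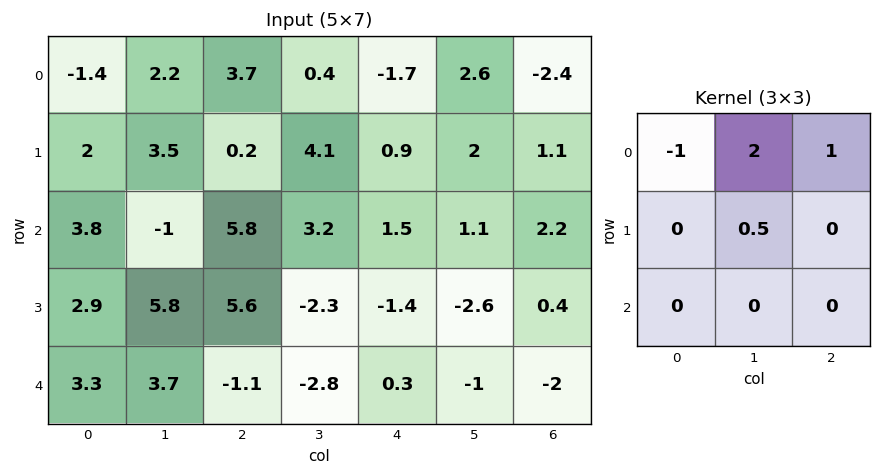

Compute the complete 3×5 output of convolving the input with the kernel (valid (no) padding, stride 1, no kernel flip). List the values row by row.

11.25 5.7 -2.55 -0.75 5.5
4.7 3.9 10.5 0.45 4.75
2.9 18.6 0.95 0.2 1.6

Output[0,0]: The receptive field on the input at this output position is [-1.4 2.2 3.7 / 2 3.5 0.2 / 3.8 -1 5.8]. Elementwise product with the kernel and sum: -1.4·-1 + 2.2·2 + 3.7·1 + 3.5·0.5.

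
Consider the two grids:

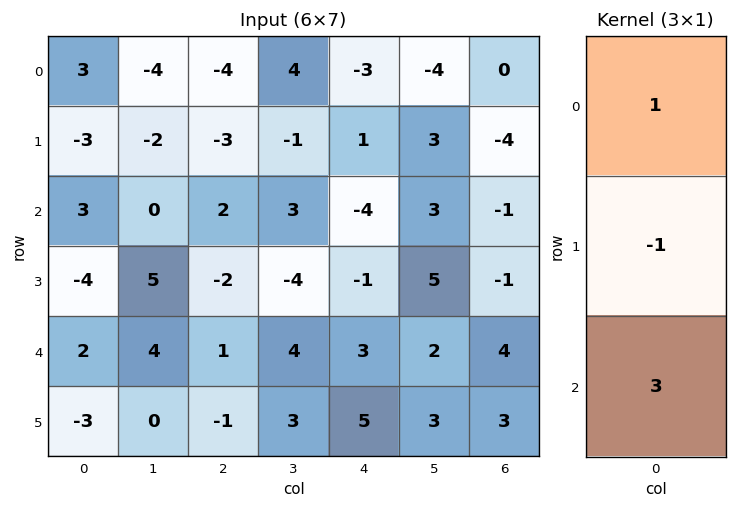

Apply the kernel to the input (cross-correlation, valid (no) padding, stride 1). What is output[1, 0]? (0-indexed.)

The receptive field on the input at this output position is [-3 / 3 / -4]. Elementwise product with the kernel and sum: -3·1 + 3·-1 + -4·3.

-18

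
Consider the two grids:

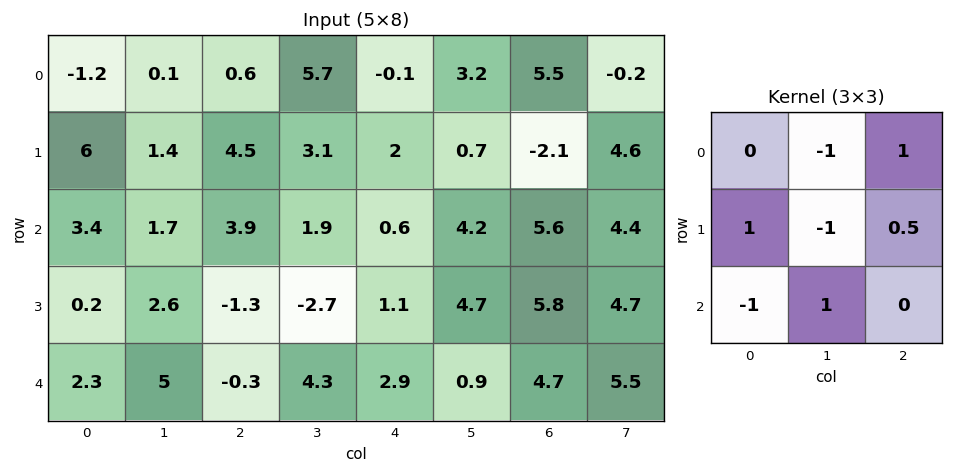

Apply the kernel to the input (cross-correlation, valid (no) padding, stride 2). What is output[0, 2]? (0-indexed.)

6.15

The receptive field on the input at this output position is [-0.1 3.2 5.5 / 2 0.7 -2.1 / 0.6 4.2 5.6]. Elementwise product with the kernel and sum: 3.2·-1 + 5.5·1 + 2·1 + 0.7·-1 + -2.1·0.5 + 0.6·-1 + 4.2·1.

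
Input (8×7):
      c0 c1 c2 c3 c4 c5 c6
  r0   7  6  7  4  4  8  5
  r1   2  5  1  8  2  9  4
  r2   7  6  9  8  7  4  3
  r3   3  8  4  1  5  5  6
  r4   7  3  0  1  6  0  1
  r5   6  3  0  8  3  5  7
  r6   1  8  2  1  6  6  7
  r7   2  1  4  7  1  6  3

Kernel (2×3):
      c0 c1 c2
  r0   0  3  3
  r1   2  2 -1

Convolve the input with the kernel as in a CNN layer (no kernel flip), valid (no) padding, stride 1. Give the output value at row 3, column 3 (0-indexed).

44

The receptive field on the input at this output position is [1 5 5 / 1 6 0]. Elementwise product with the kernel and sum: 5·3 + 5·3 + 1·2 + 6·2 + 0·-1.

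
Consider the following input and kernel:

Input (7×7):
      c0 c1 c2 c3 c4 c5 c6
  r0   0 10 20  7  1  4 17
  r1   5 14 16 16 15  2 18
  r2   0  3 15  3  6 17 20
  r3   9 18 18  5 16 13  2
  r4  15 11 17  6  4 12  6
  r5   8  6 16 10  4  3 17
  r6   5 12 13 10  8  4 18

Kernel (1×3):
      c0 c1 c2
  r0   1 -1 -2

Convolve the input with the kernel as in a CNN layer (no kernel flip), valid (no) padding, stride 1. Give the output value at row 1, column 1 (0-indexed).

-34

The receptive field on the input at this output position is [14 16 16]. Elementwise product with the kernel and sum: 14·1 + 16·-1 + 16·-2.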